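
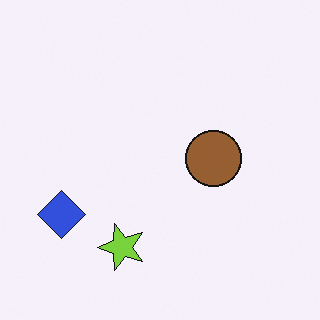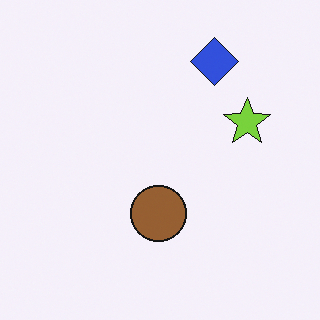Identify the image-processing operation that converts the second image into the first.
Transposed (reflected across the top-left ↔ bottom-right diagonal).

Shapes have swapped their row and column positions — what was in the top-right is now in the bottom-left — a diagonal reflection.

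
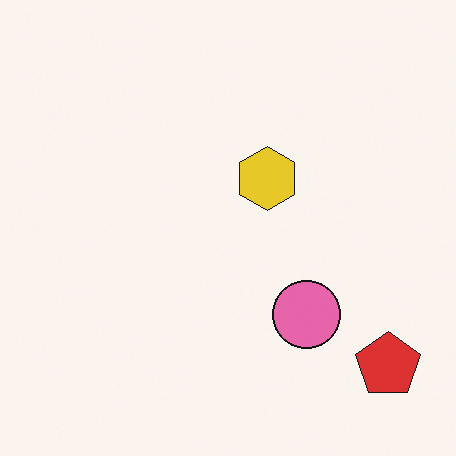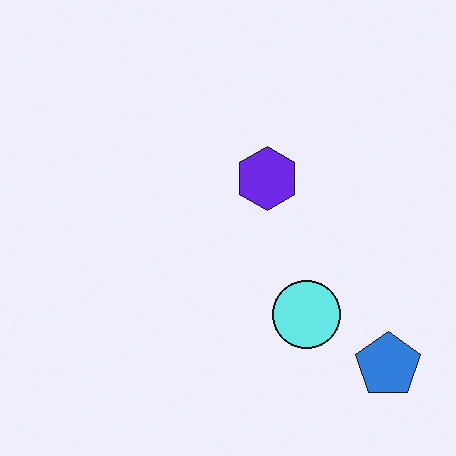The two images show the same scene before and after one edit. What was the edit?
The transformation is: hue-shifted through roughly half the color wheel.

Every shape's color has rotated by the same amount around the hue wheel — a uniform hue shift.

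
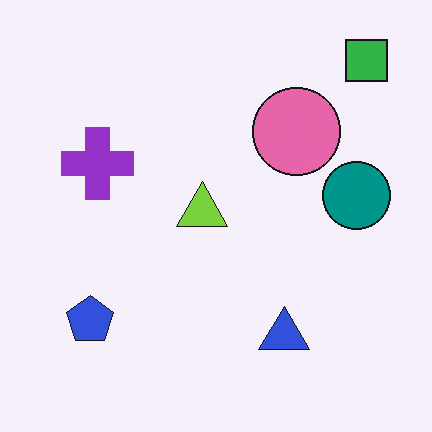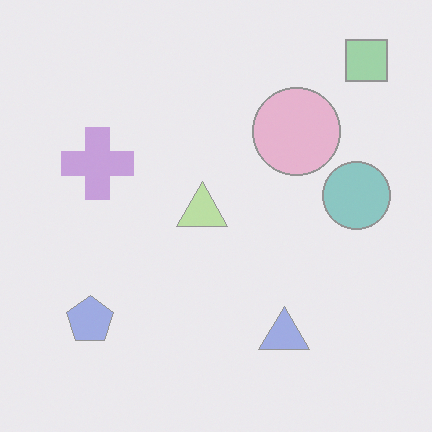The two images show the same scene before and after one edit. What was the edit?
This is the original image washed out (contrast reduced).

Tones are pushed toward mid-grey across the whole image — a global contrast change.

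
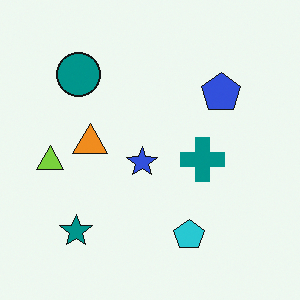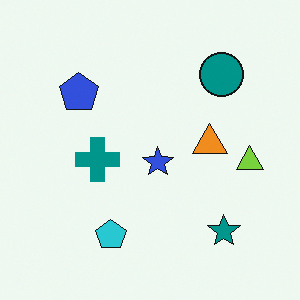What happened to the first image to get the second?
The image was flipped horizontally (left ↔ right).

The lime triangle is in the left of the first image and the right of the second — shapes on opposite sides of the vertical midline have swapped in a mirror flip.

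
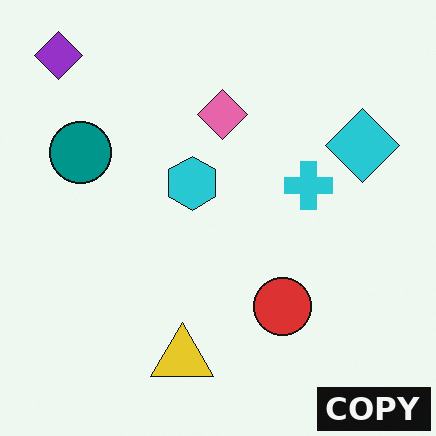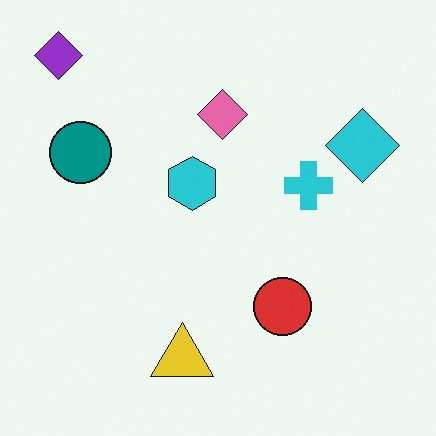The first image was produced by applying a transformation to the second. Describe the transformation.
This is the original image watermarked with the text "COPY" in the lower-right corner.

A dark label reading "COPY" appears in the lower-right corner.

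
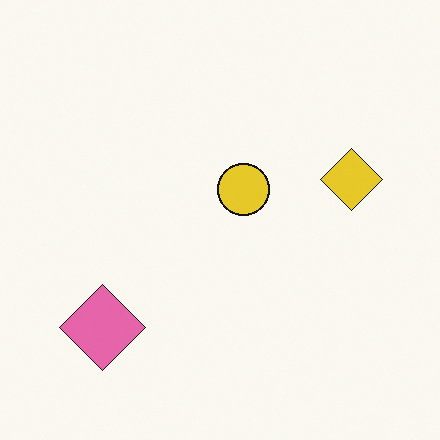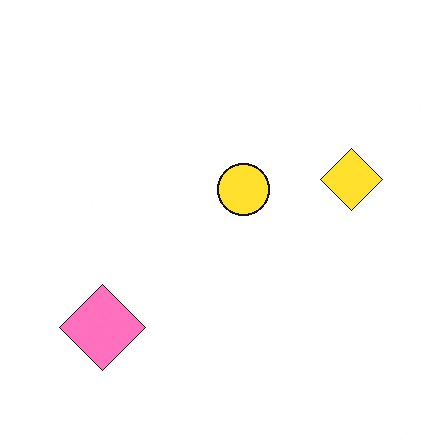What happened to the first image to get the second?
It was slightly brightened.

Every pixel — background and shapes alike — is uniformly brightened.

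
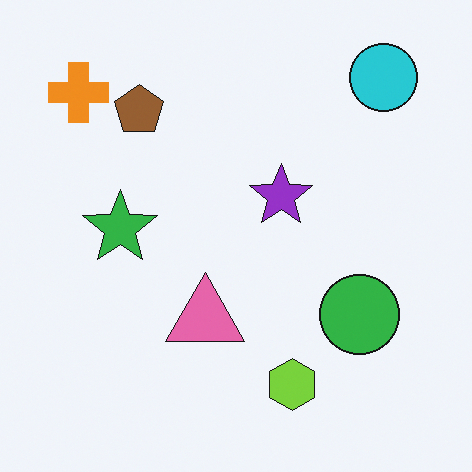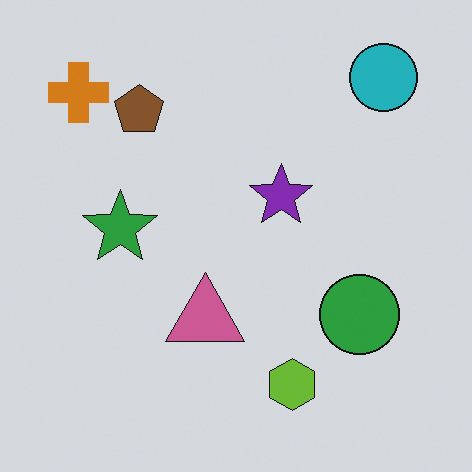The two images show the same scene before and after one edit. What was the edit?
The second image is the first slightly darkened.

Every pixel — background and shapes alike — is uniformly darkened.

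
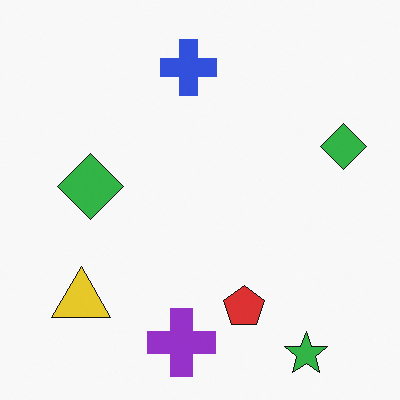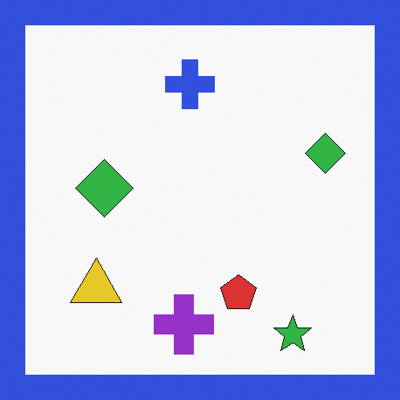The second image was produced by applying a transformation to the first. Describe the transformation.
Framed with a blue border.

A solid blue frame runs around the edge of the second image, with the content slightly shrunk inside it.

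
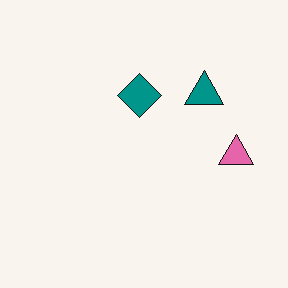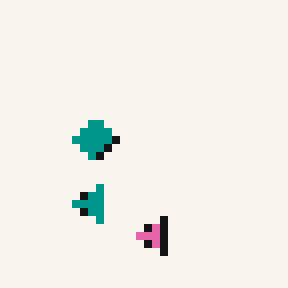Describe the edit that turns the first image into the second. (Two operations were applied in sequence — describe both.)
Transposed (reflected across the top-left ↔ bottom-right diagonal), then pixelated into visible square blocks.

Shapes have swapped their row and column positions — what was in the top-right is now in the bottom-left — a diagonal reflection. Shapes are reduced to large square blocks; fine edges and outlines are lost — a downscale-then-upscale (mosaic) effect.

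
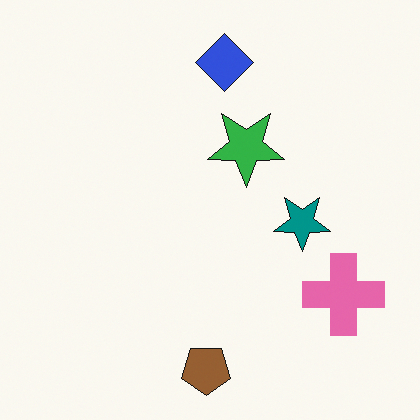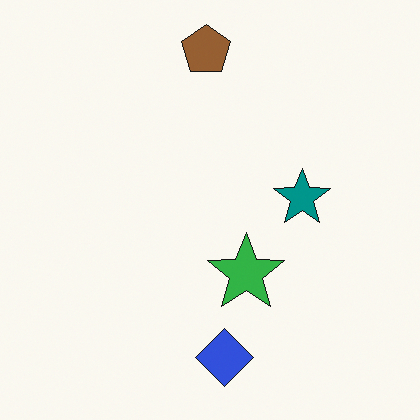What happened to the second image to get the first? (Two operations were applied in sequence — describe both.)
It was flipped vertically (top ↔ bottom), then overlaid with an additional pink cross.

The brown pentagon is in the top of the second image and the bottom of the first — shapes on opposite sides of the horizontal midline have swapped in a mirror flip. A pink cross appears in the first image that is absent from the second.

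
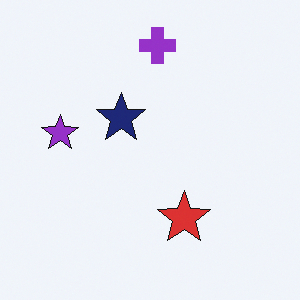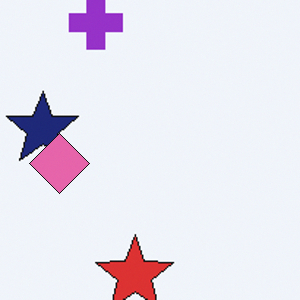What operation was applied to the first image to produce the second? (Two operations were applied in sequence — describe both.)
Cropped to a modestly smaller region and rescaled, then overlaid with an additional pink diamond.

The visible shapes are larger and the field of view is narrower; shapes near the original edges may be partly or wholly outside the frame — a crop-and-rescale. A pink diamond appears in the second image that is absent from the first.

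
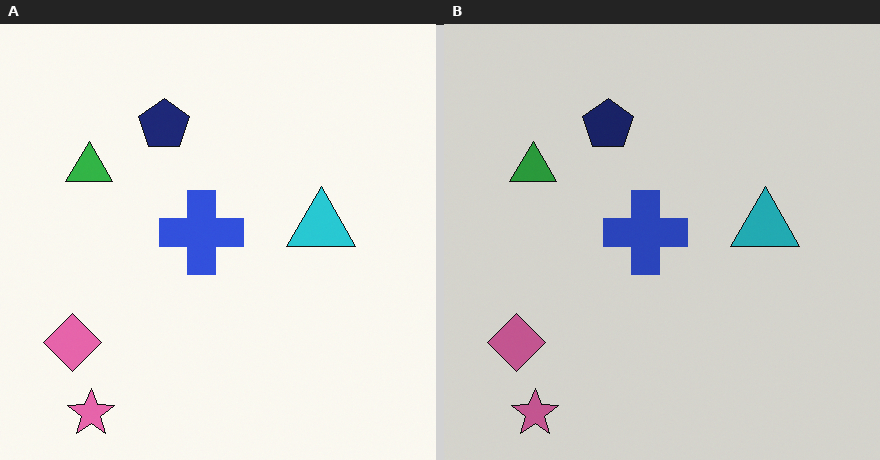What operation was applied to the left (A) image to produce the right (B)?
The transformation is: slightly darkened.

Every pixel — background and shapes alike — is uniformly darkened.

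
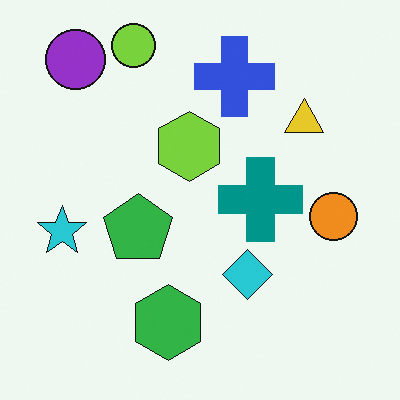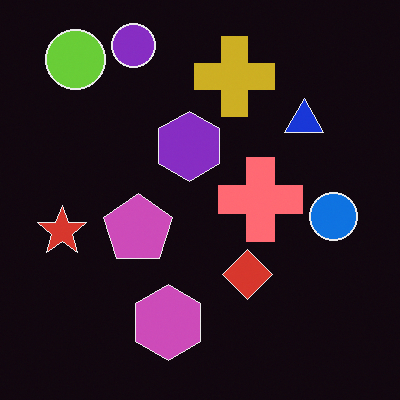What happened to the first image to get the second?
The second image is the first color-inverted (negative).

The light background has become dark and every shape's color is its complement — a photographic negative.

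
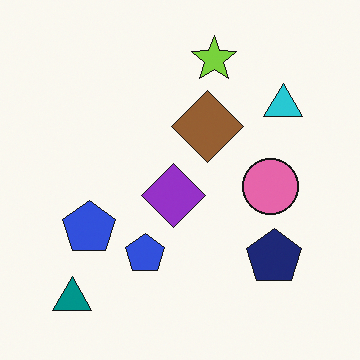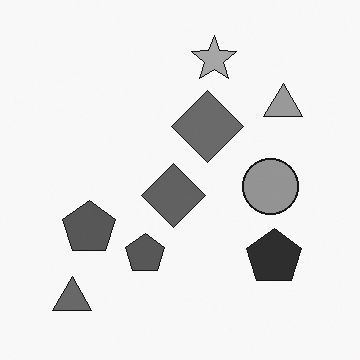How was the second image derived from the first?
The second image is the first converted to grayscale.

All color is removed — every shape is now a shade of grey.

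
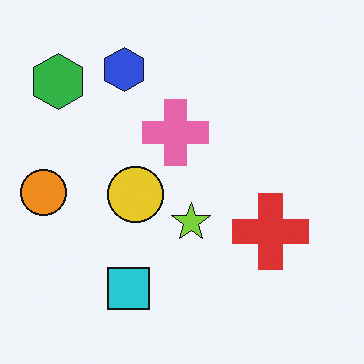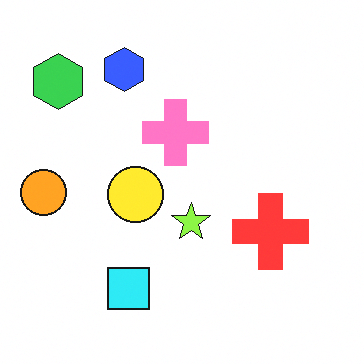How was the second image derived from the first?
Brightened a little.

Every pixel — background and shapes alike — is uniformly brightened.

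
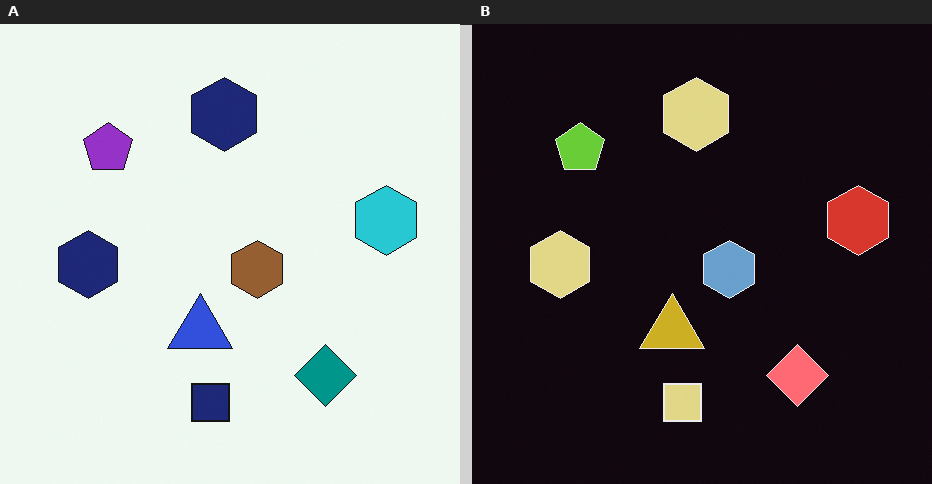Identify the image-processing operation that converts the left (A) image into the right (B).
This is the original image color-inverted (negative).

The light background has become dark and every shape's color is its complement — a photographic negative.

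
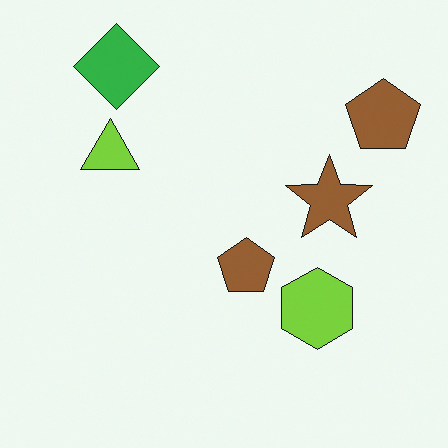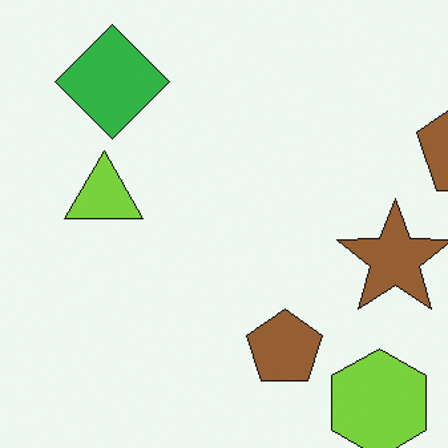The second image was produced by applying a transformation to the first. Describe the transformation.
The second image is the first cropped to a modestly smaller region and rescaled.

The visible shapes are larger and the field of view is narrower; shapes near the original edges may be partly or wholly outside the frame — a crop-and-rescale.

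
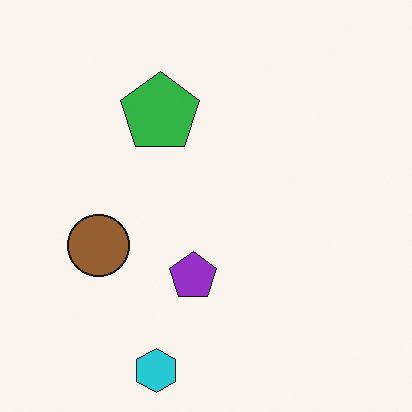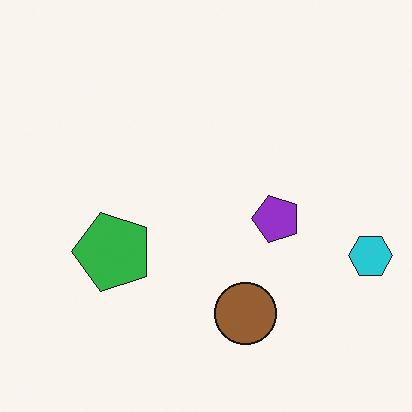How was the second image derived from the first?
Rotated 90° counter-clockwise.

The cyan hexagon sits in the bottom of the first image and the right of the second — consistent with a whole-image 90° counter-clockwise rotation.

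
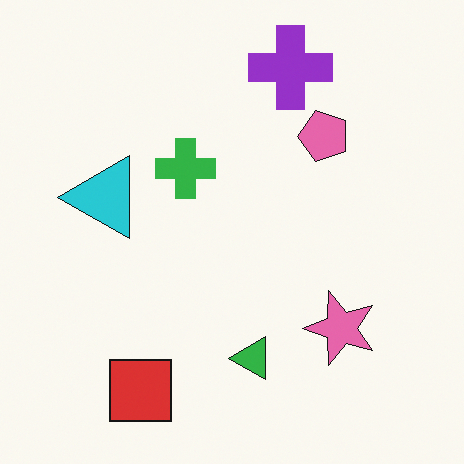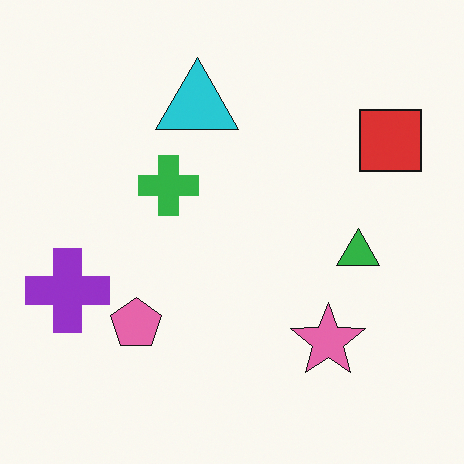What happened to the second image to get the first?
The transformation is: transposed (reflected across the top-left ↔ bottom-right diagonal).

Shapes have swapped their row and column positions — what was in the top-right is now in the bottom-left — a diagonal reflection.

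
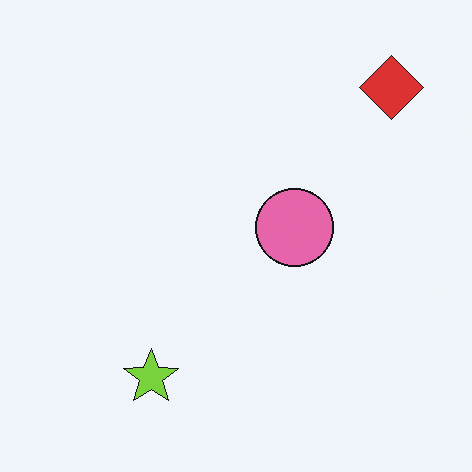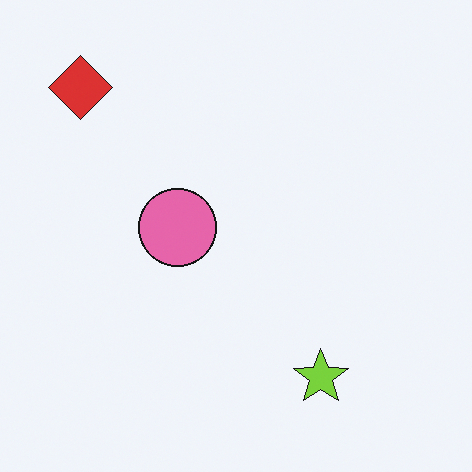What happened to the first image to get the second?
The second image is the first flipped horizontally (left ↔ right).

The red diamond is in the top-right of the first image and the top-left of the second — shapes on opposite sides of the vertical midline have swapped in a mirror flip.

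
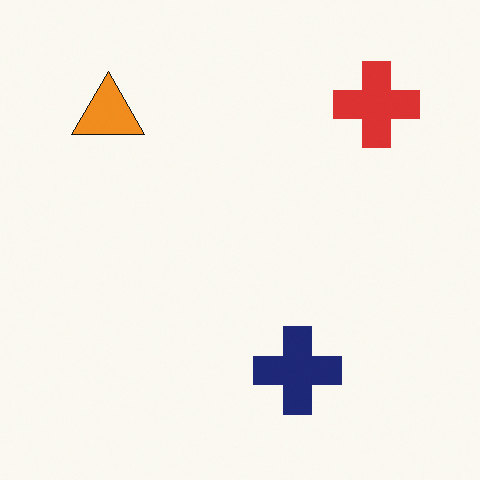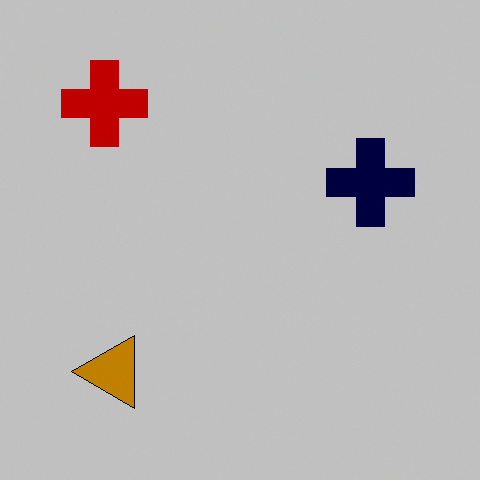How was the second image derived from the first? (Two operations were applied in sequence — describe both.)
The transformation is: rotated 90° counter-clockwise, then heavily posterized to just a handful of flat colors.

The red cross sits in the top-right of the first image and the top-left of the second — consistent with a whole-image 90° counter-clockwise rotation. Each flat color has snapped to a coarser quantized level — most visibly, the near-white background has dropped to a flat grey.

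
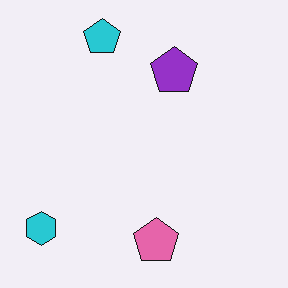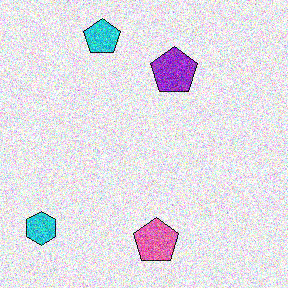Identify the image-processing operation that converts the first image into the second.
Degraded with strong gaussian noise.

Random speckle covers the whole image, including the flat background.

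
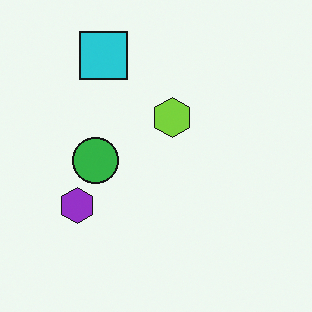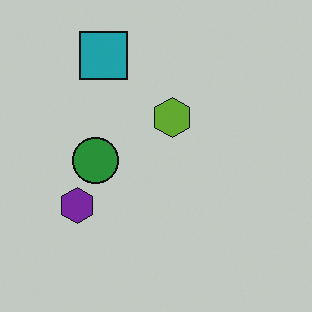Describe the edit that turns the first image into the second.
Darkened a little.

Every pixel — background and shapes alike — is uniformly darkened.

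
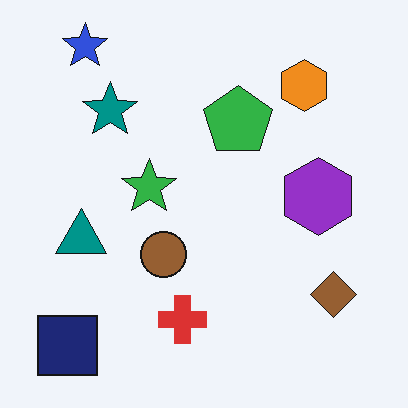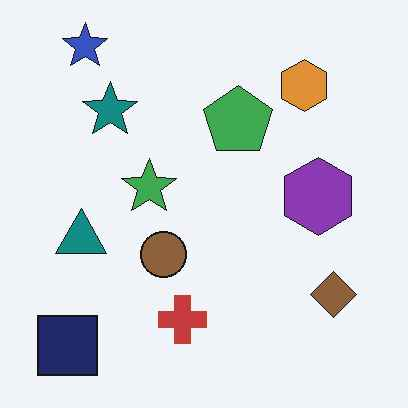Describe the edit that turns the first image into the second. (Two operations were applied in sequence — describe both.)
This is the original image slightly desaturated, then given moderate JPEG compression.

All colors are more muted and greyish — a global saturation change. Blocky 8×8 compression artifacts appear around shape edges and the flat background shows ringing — characteristic JPEG degradation.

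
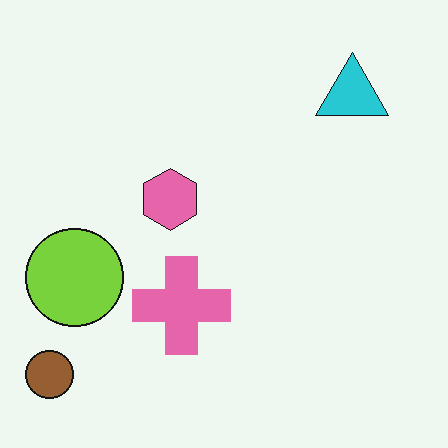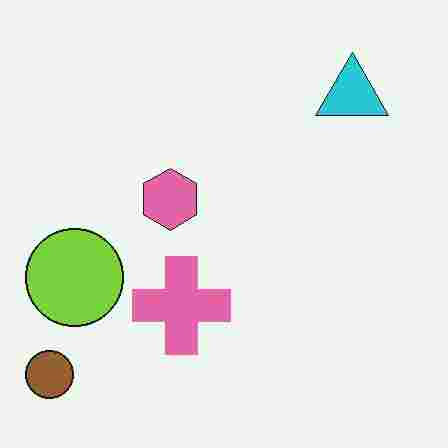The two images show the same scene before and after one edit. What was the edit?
Heavily JPEG-compressed with obvious blocking artifacts.

Blocky 8×8 compression artifacts appear around shape edges and the flat background shows ringing — characteristic JPEG degradation.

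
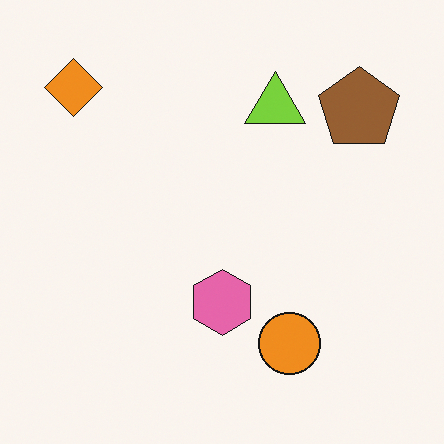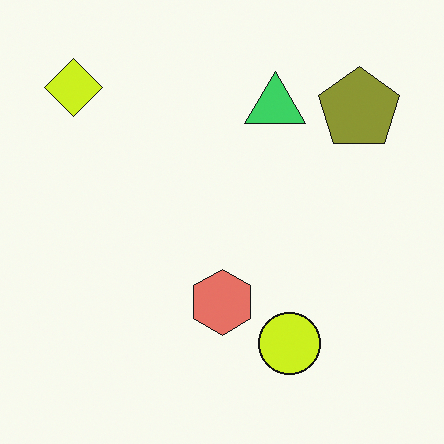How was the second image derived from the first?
Hue-shifted by a small amount.

Every shape's color has rotated by the same amount around the hue wheel — a uniform hue shift.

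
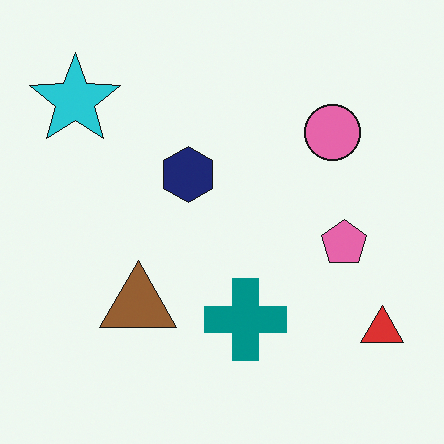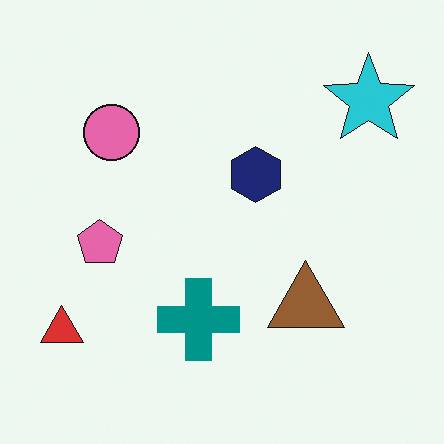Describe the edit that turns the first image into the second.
This is the original image flipped horizontally (left ↔ right).

The red triangle is in the bottom-right of the first image and the bottom-left of the second — shapes on opposite sides of the vertical midline have swapped in a mirror flip.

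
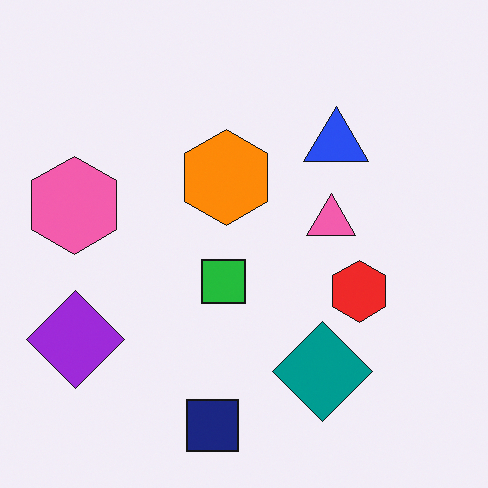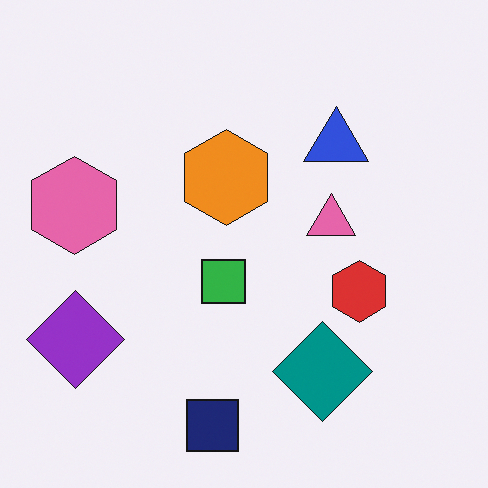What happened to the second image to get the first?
Slightly oversaturated.

All colors are more vivid — a global saturation change.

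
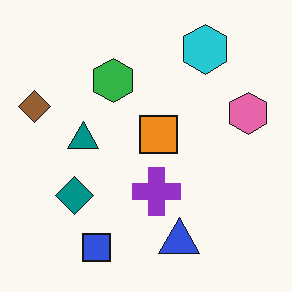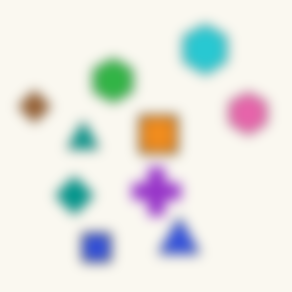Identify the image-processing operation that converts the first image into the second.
The image was strongly gaussian-blurred.

Shape edges and outlines are uniformly softened across the whole image.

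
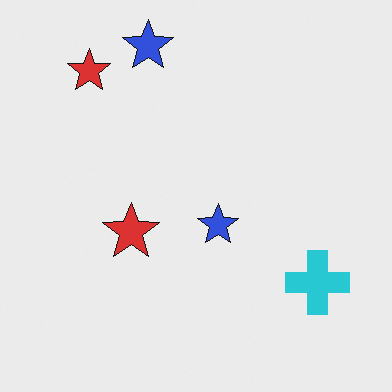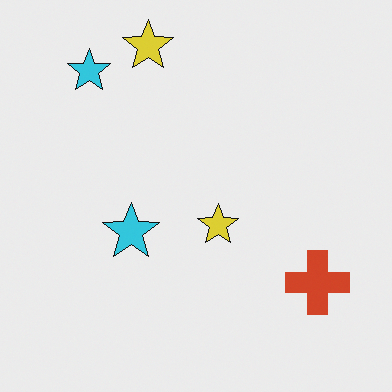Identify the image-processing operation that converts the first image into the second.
It was hue-shifted through roughly half the color wheel.

Every shape's color has rotated by the same amount around the hue wheel — a uniform hue shift.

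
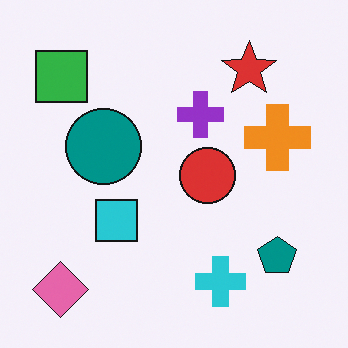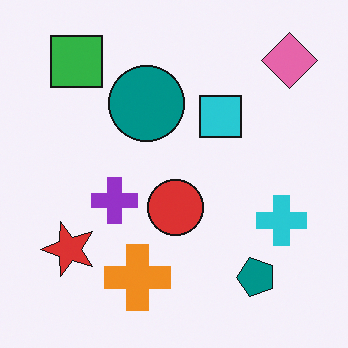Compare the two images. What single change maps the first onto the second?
Transposed (reflected across the top-left ↔ bottom-right diagonal).

Shapes have swapped their row and column positions — what was in the top-right is now in the bottom-left — a diagonal reflection.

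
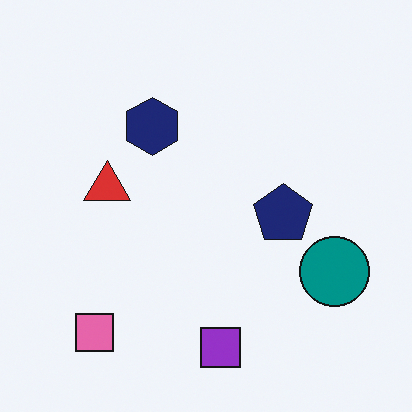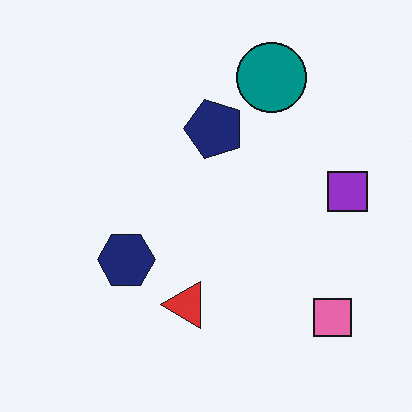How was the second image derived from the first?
This is the original image rotated 90° counter-clockwise.

The pink square sits in the bottom-left of the first image and the bottom-right of the second — consistent with a whole-image 90° counter-clockwise rotation.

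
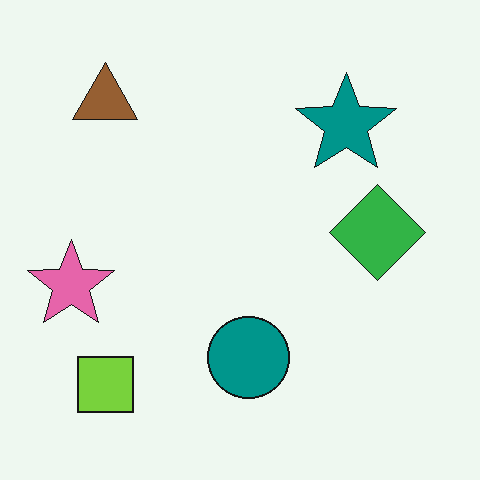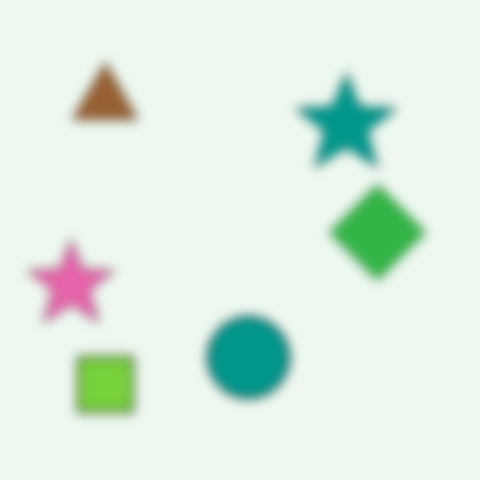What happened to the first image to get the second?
It was strongly gaussian-blurred.

Shape edges and outlines are uniformly softened across the whole image.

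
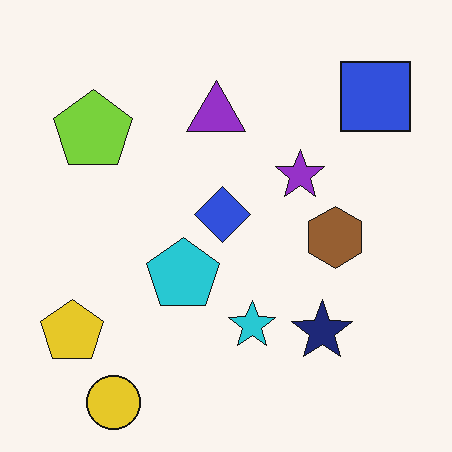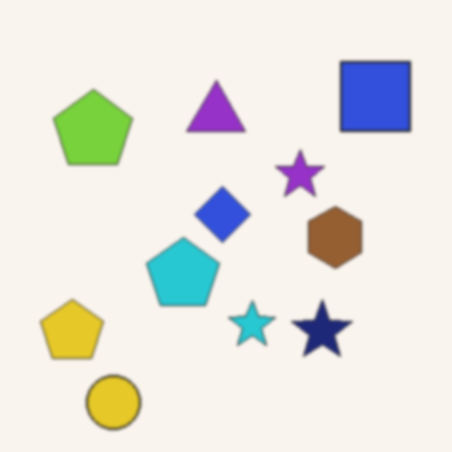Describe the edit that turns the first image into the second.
Lightly blurred.

Shape edges and outlines are uniformly softened across the whole image.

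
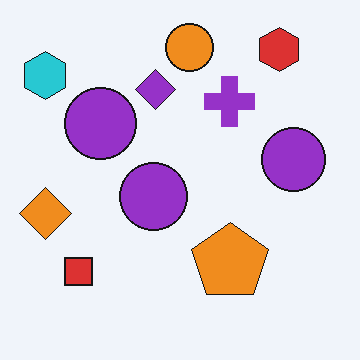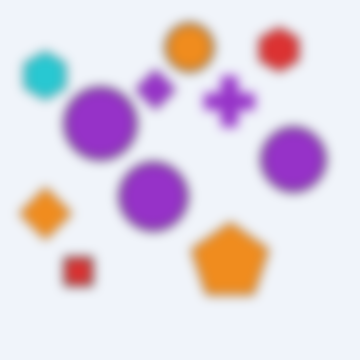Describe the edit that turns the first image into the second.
The transformation is: strongly gaussian-blurred.

Shape edges and outlines are uniformly softened across the whole image.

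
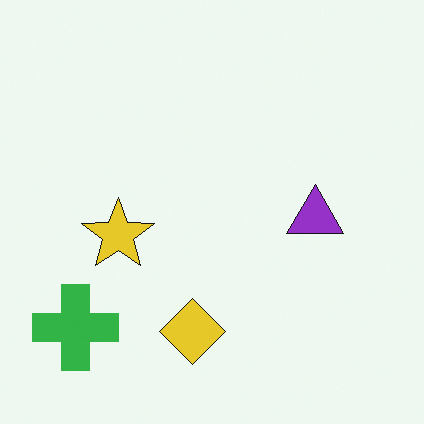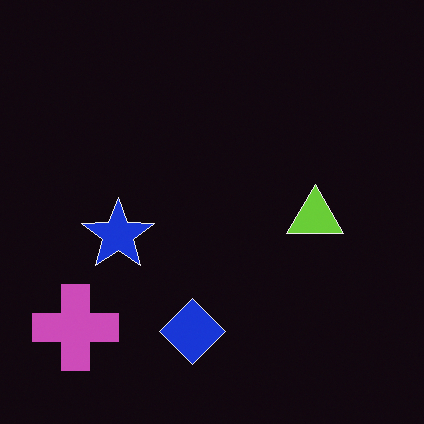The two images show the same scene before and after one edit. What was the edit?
The transformation is: color-inverted (negative).

The light background has become dark and every shape's color is its complement — a photographic negative.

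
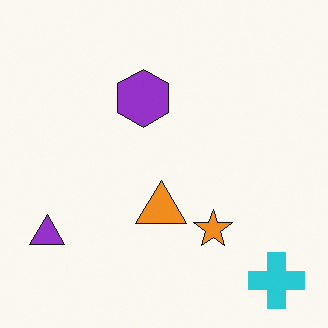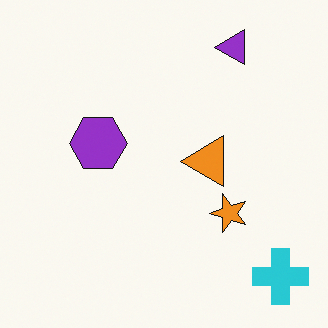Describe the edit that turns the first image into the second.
The transformation is: transposed (reflected across the top-left ↔ bottom-right diagonal).

Shapes have swapped their row and column positions — what was in the top-right is now in the bottom-left — a diagonal reflection.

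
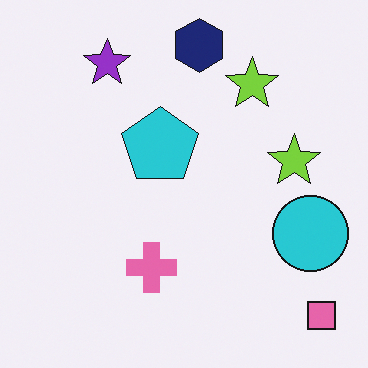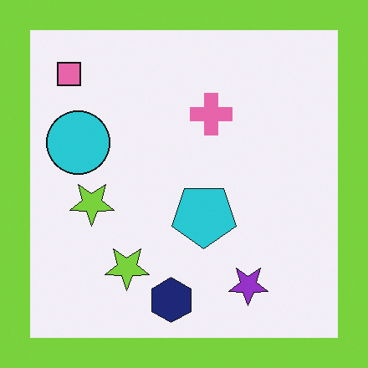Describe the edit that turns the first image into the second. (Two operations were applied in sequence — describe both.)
Rotated 180°, then framed with a lime border.

The pink square sits in the bottom-right of the first image and the top-left of the second — consistent with a whole-image 180° rotation. A solid lime frame runs around the edge of the second image, with the content slightly shrunk inside it.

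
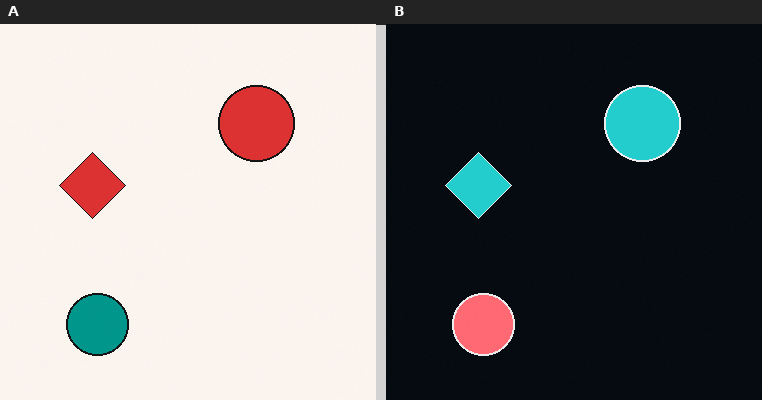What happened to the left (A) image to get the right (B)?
The image was color-inverted (negative).

The light background has become dark and every shape's color is its complement — a photographic negative.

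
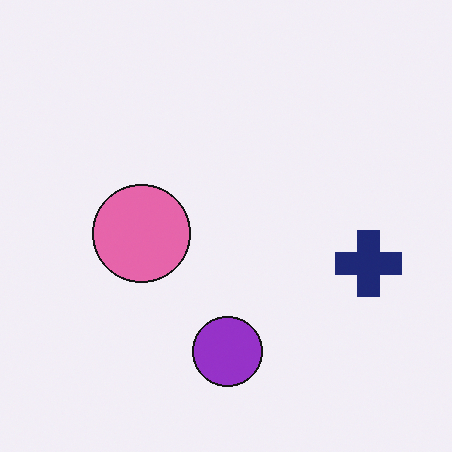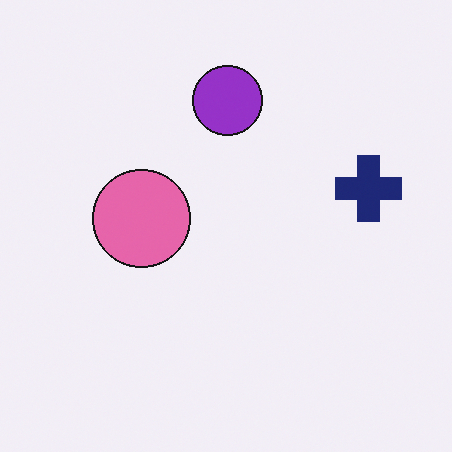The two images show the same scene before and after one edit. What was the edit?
The image was flipped vertically (top ↔ bottom).

The purple circle is in the bottom of the first image and the top of the second — shapes on opposite sides of the horizontal midline have swapped in a mirror flip.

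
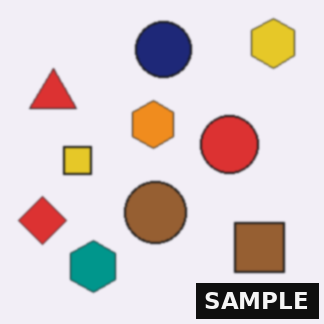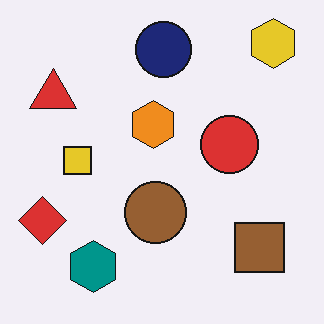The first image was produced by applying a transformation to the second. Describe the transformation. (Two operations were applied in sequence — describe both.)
The first image is the second lightly blurred, then watermarked with the text "SAMPLE" in the lower-right corner.

Shape edges and outlines are uniformly softened across the whole image. A dark label reading "SAMPLE" appears in the lower-right corner.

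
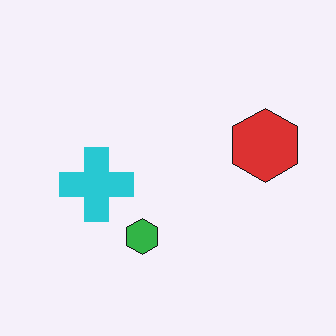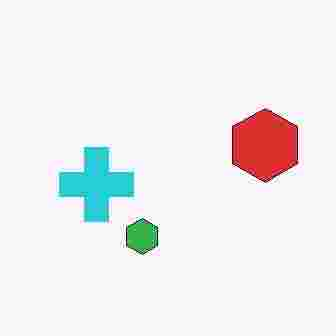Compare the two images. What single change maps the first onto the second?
It was degraded with heavy JPEG compression.

Blocky 8×8 compression artifacts appear around shape edges and the flat background shows ringing — characteristic JPEG degradation.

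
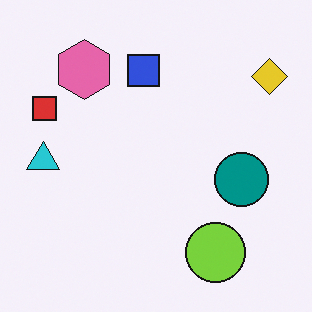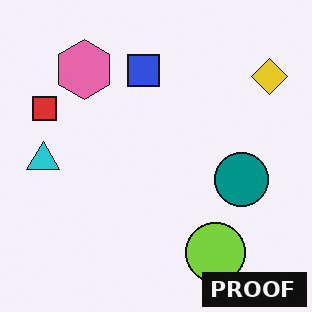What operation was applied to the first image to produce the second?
The second image is the first watermarked with the text "PROOF" in the lower-right corner.

A dark label reading "PROOF" appears in the lower-right corner.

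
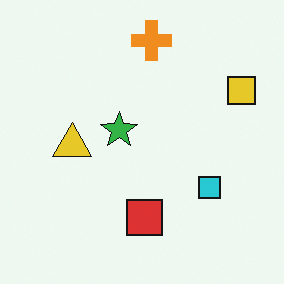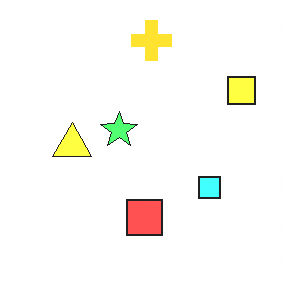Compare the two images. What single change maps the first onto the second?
The image was brightened a lot.

Every pixel — background and shapes alike — is uniformly brightened.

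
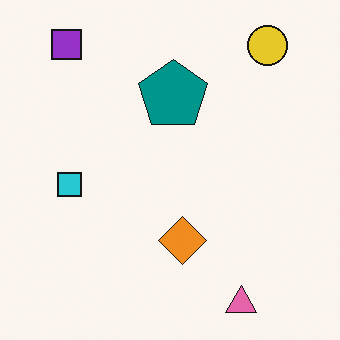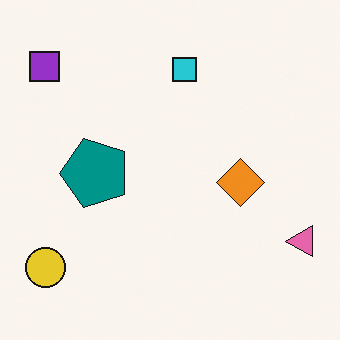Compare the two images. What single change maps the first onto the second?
Transposed (reflected across the top-left ↔ bottom-right diagonal).

Shapes have swapped their row and column positions — what was in the top-right is now in the bottom-left — a diagonal reflection.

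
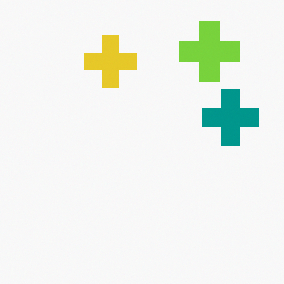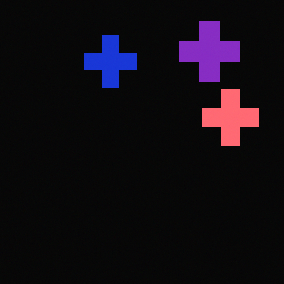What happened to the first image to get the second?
The transformation is: color-inverted (negative).

The light background has become dark and every shape's color is its complement — a photographic negative.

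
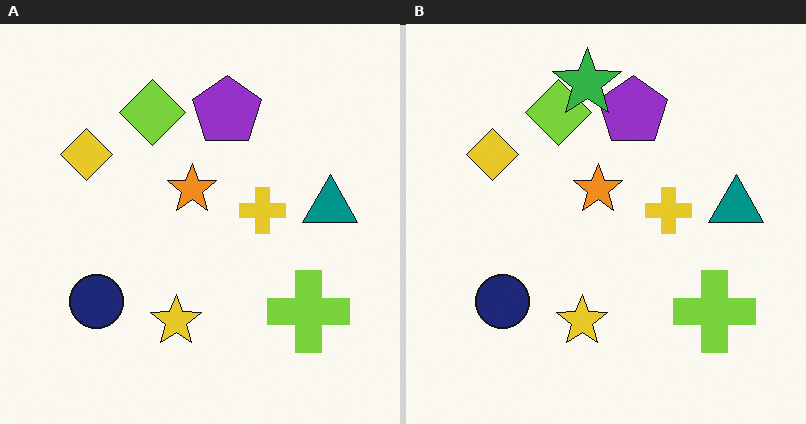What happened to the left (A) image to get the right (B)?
The transformation is: overlaid with an additional green star.

A green star appears in the right (B) image that is absent from the left (A).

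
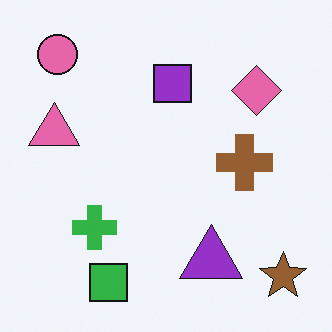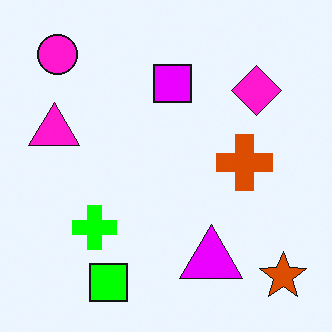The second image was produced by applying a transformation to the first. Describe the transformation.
The image was made much more vivid (saturation change).

All colors are more vivid — a global saturation change.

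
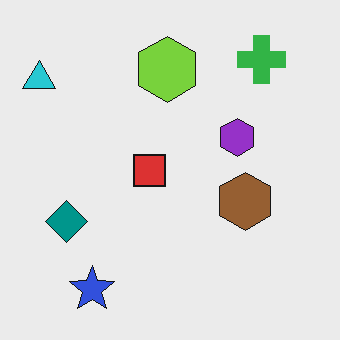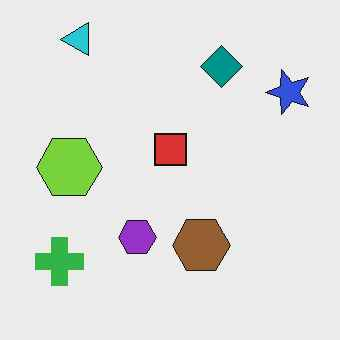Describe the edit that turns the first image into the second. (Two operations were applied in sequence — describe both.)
This is the original image transposed (reflected across the top-left ↔ bottom-right diagonal), then JPEG-compressed with visible artifacts.

Shapes have swapped their row and column positions — what was in the top-right is now in the bottom-left — a diagonal reflection. Blocky 8×8 compression artifacts appear around shape edges and the flat background shows ringing — characteristic JPEG degradation.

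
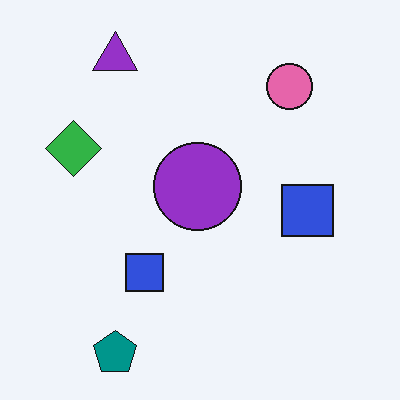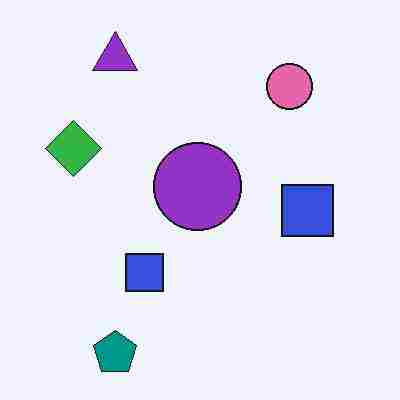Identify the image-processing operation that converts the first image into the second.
This is the original image degraded with heavy JPEG compression.

Blocky 8×8 compression artifacts appear around shape edges and the flat background shows ringing — characteristic JPEG degradation.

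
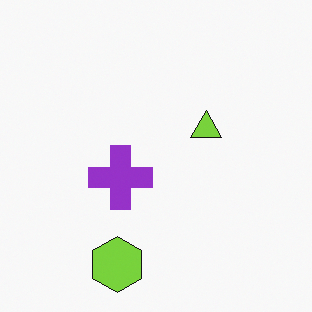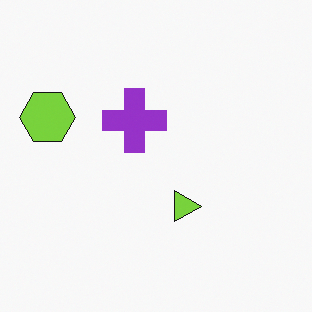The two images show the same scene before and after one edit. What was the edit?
The second image is the first rotated 90° clockwise.

The lime hexagon sits in the bottom of the first image and the left of the second — consistent with a whole-image 90° clockwise rotation.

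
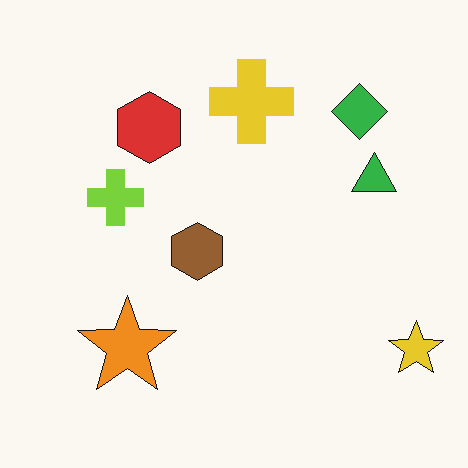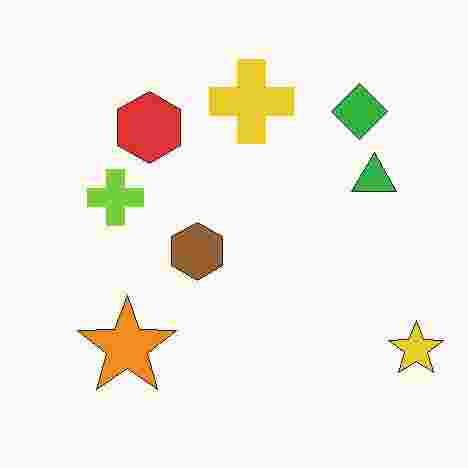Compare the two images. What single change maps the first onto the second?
The second image is the first degraded with heavy JPEG compression.

Blocky 8×8 compression artifacts appear around shape edges and the flat background shows ringing — characteristic JPEG degradation.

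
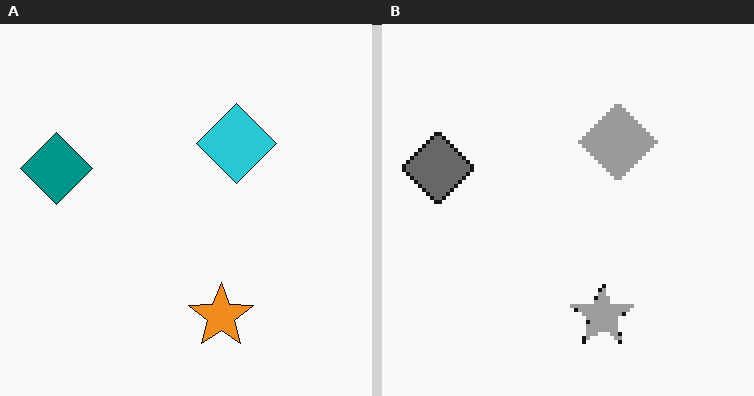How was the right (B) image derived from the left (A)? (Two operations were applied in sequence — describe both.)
The transformation is: lightly pixelated (a mild mosaic effect), then converted to grayscale.

Shapes are reduced to large square blocks; fine edges and outlines are lost — a downscale-then-upscale (mosaic) effect. All color is removed — every shape is now a shade of grey.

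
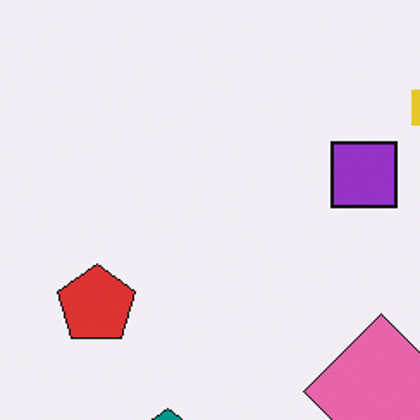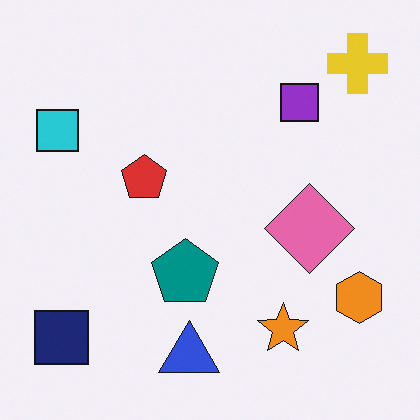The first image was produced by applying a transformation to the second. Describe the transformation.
The transformation is: cropped tightly and scaled back up.

The visible shapes are larger and the field of view is narrower; shapes near the original edges may be partly or wholly outside the frame — a crop-and-rescale.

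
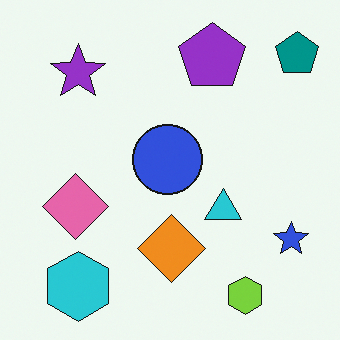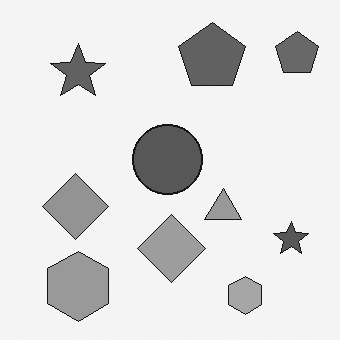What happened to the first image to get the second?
The image was converted to grayscale.

All color is removed — every shape is now a shade of grey.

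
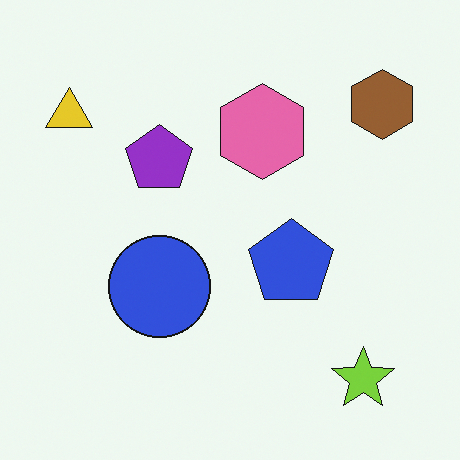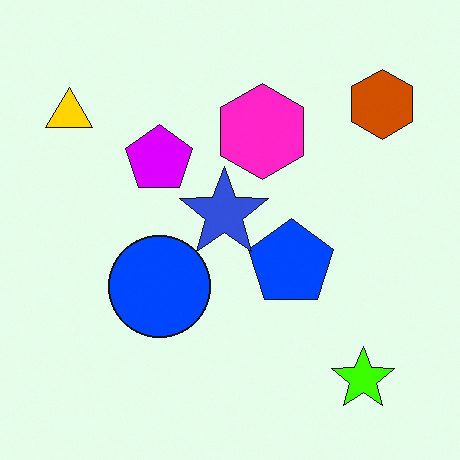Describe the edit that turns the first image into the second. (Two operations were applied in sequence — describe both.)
The second image is the first heavily oversaturated, then overlaid with an additional blue star.

All colors are more vivid — a global saturation change. A blue star appears in the second image that is absent from the first.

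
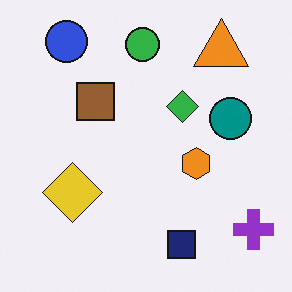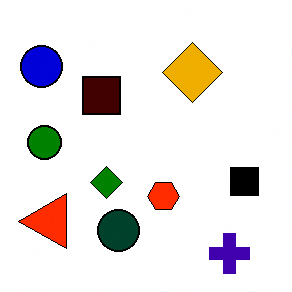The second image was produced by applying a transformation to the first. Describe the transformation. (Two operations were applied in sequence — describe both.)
Transposed (reflected across the top-left ↔ bottom-right diagonal), then boosted in contrast.

Shapes have swapped their row and column positions — what was in the top-right is now in the bottom-left — a diagonal reflection. Tones are pushed away from mid-grey across the whole image — a global contrast change.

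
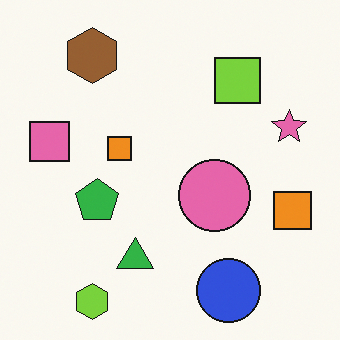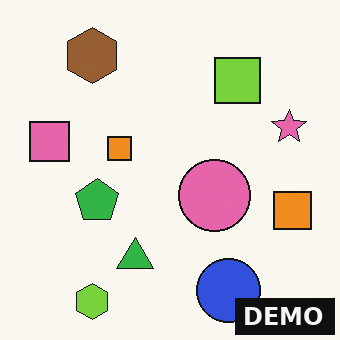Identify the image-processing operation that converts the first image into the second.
It was watermarked with the text "DEMO" in the lower-right corner.

A dark label reading "DEMO" appears in the lower-right corner.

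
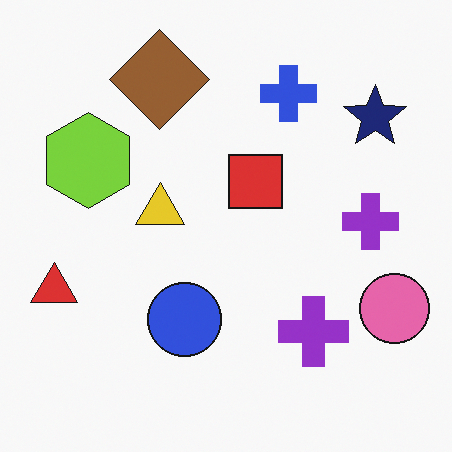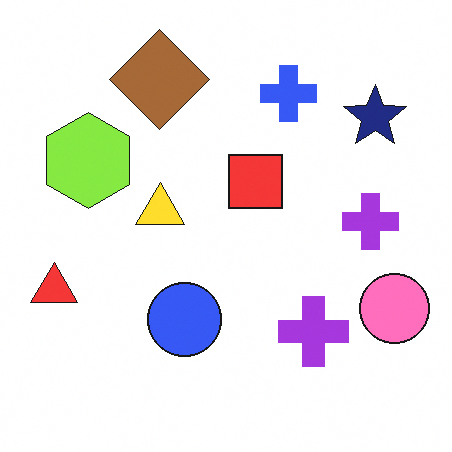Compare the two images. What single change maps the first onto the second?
The image was slightly brightened.

Every pixel — background and shapes alike — is uniformly brightened.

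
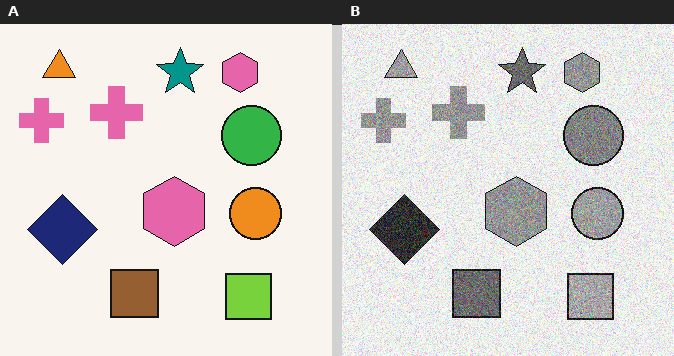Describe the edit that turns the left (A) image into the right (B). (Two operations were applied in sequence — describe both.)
This is the original image converted to grayscale, then degraded with a thick layer of grain.

All color is removed — every shape is now a shade of grey. Random speckle covers the whole image, including the flat background.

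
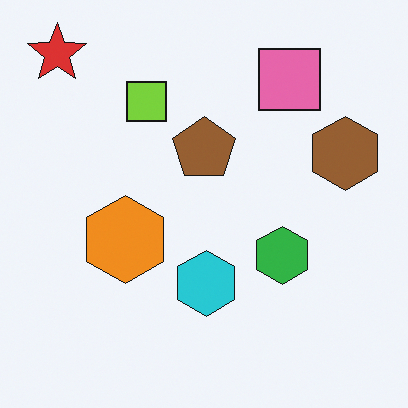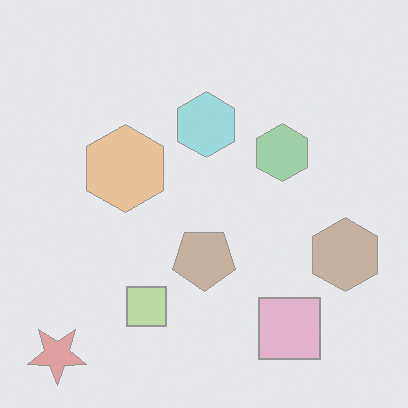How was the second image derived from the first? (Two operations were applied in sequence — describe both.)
It was given much lower contrast, then flipped vertically (top ↔ bottom).

Tones are pushed toward mid-grey across the whole image — a global contrast change. The red star is in the top-left of the first image and the bottom-left of the second — shapes on opposite sides of the horizontal midline have swapped in a mirror flip.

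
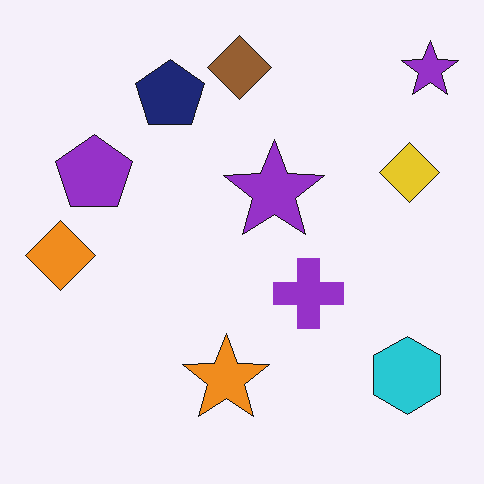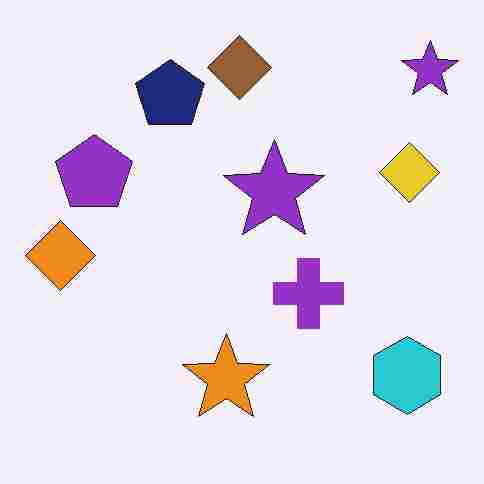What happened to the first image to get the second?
The image was heavily JPEG-compressed with obvious blocking artifacts.

Blocky 8×8 compression artifacts appear around shape edges and the flat background shows ringing — characteristic JPEG degradation.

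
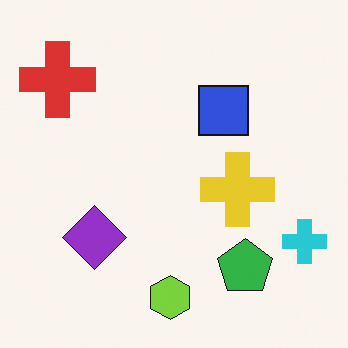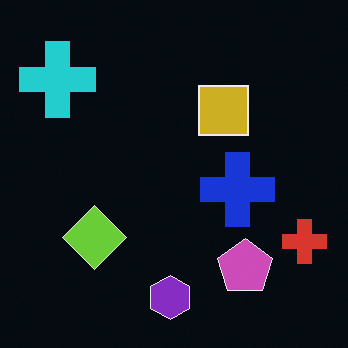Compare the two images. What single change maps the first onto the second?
Color-inverted (negative).

The light background has become dark and every shape's color is its complement — a photographic negative.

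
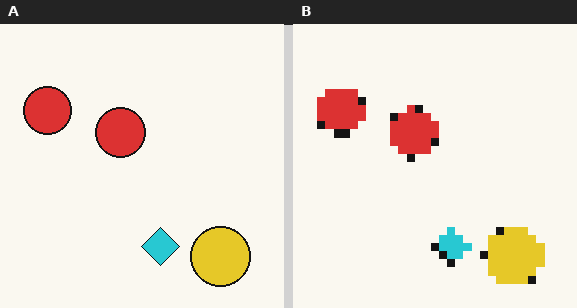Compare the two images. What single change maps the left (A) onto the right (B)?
This is the original image moderately pixelated.

Shapes are reduced to large square blocks; fine edges and outlines are lost — a downscale-then-upscale (mosaic) effect.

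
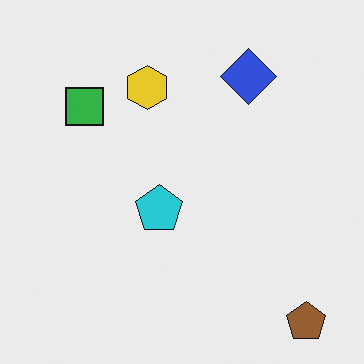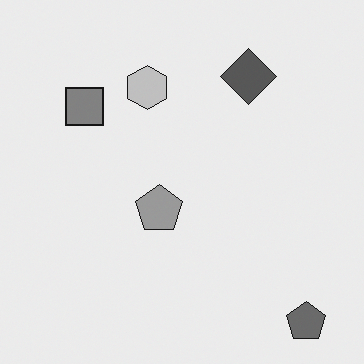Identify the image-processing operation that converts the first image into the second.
It was converted to grayscale.

All color is removed — every shape is now a shade of grey.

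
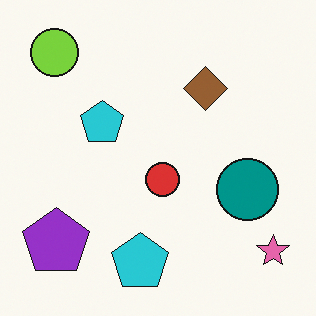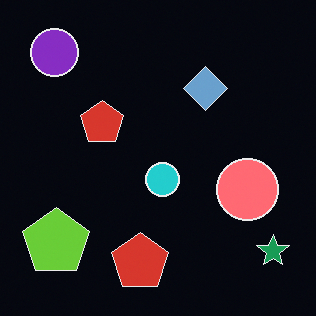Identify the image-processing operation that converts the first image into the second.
This is the original image color-inverted (negative).

The light background has become dark and every shape's color is its complement — a photographic negative.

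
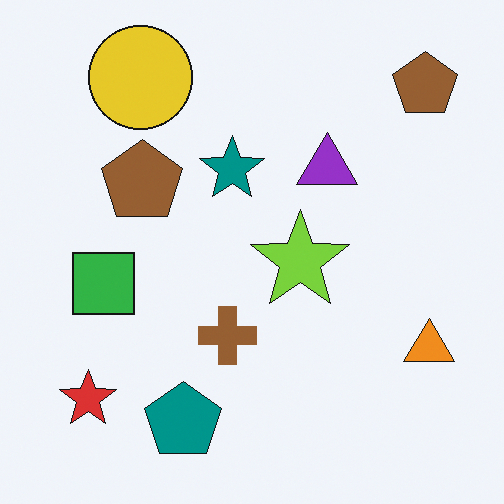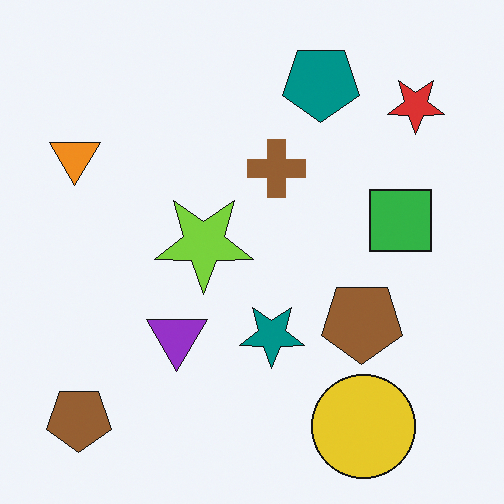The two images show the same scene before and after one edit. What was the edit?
Rotated 180°.

The red star sits in the bottom-left of the first image and the top-right of the second — consistent with a whole-image 180° rotation.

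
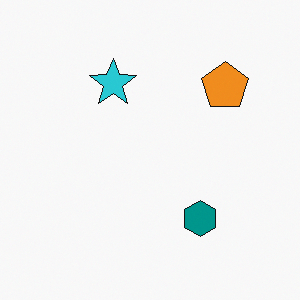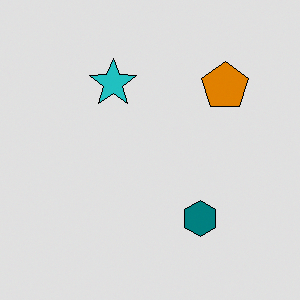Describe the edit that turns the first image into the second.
This is the original image posterized to a reduced palette.

Each flat color has snapped to a coarser quantized level — most visibly, the near-white background has dropped to a flat grey.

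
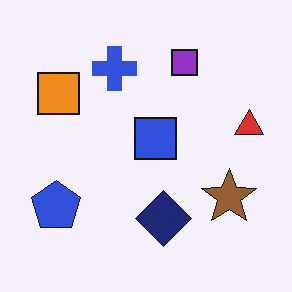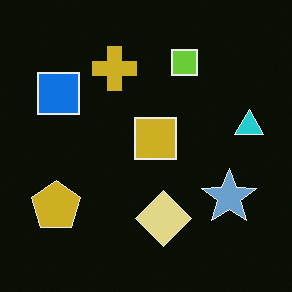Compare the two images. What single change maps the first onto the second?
It was color-inverted (negative).

The light background has become dark and every shape's color is its complement — a photographic negative.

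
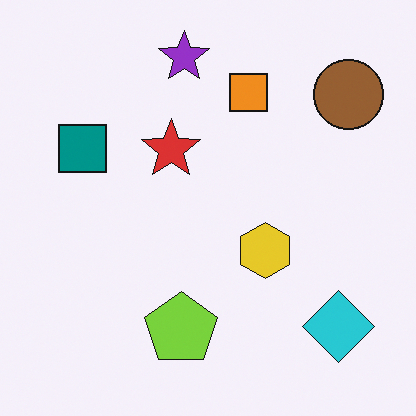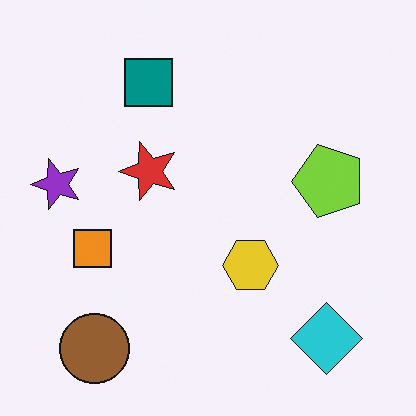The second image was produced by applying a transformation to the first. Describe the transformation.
It was transposed (reflected across the top-left ↔ bottom-right diagonal).

Shapes have swapped their row and column positions — what was in the top-right is now in the bottom-left — a diagonal reflection.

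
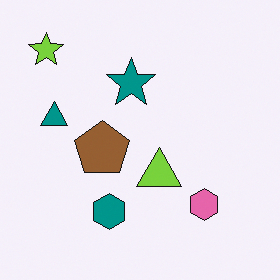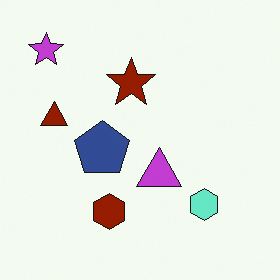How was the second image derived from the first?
The transformation is: hue-shifted through roughly half the color wheel.

Every shape's color has rotated by the same amount around the hue wheel — a uniform hue shift.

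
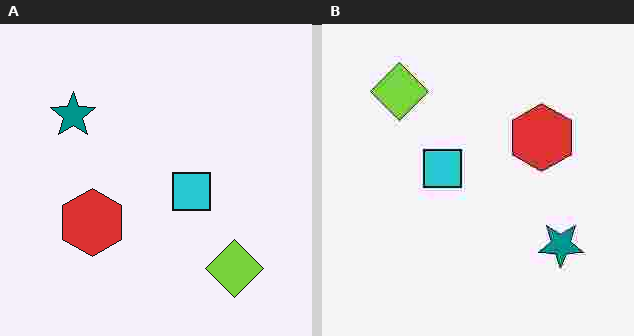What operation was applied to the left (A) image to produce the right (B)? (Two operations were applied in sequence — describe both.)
It was rotated 180°, then heavily JPEG-compressed with obvious blocking artifacts.

The lime diamond sits in the bottom-right of the left (A) image and the top-left of the right (B) — consistent with a whole-image 180° rotation. Blocky 8×8 compression artifacts appear around shape edges and the flat background shows ringing — characteristic JPEG degradation.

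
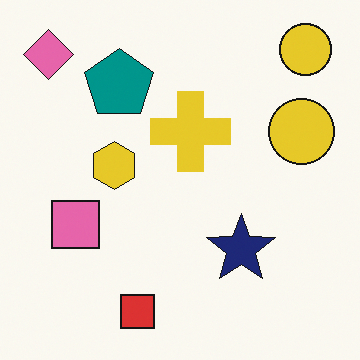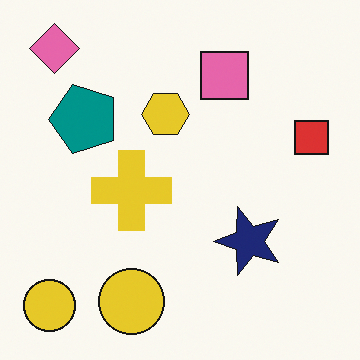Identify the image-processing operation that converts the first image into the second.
Transposed (reflected across the top-left ↔ bottom-right diagonal).

Shapes have swapped their row and column positions — what was in the top-right is now in the bottom-left — a diagonal reflection.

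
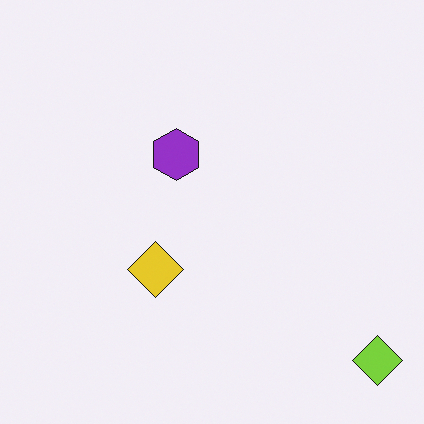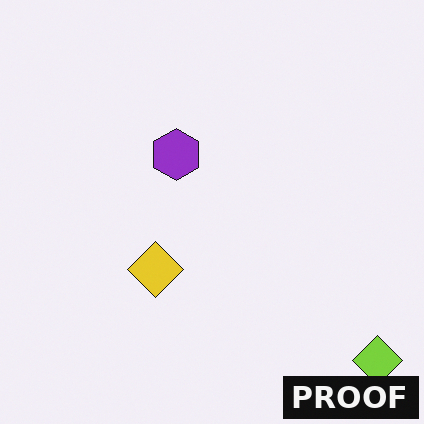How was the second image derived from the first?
It was watermarked with the text "PROOF" in the lower-right corner.

A dark label reading "PROOF" appears in the lower-right corner.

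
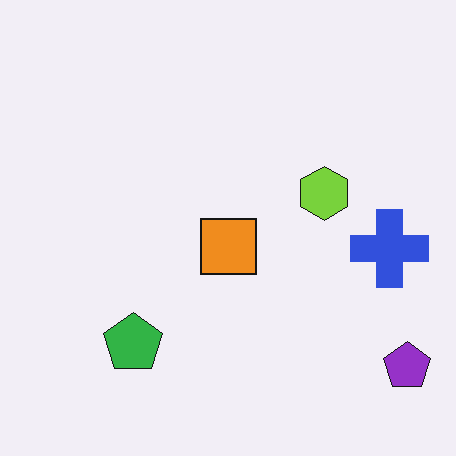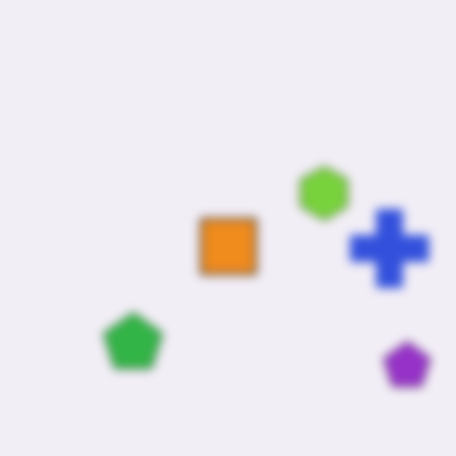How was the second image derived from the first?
It was heavily blurred.

Shape edges and outlines are uniformly softened across the whole image.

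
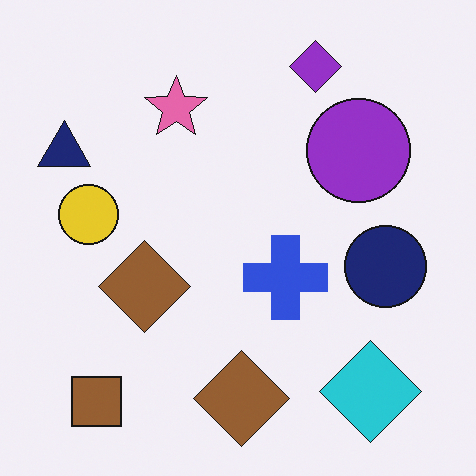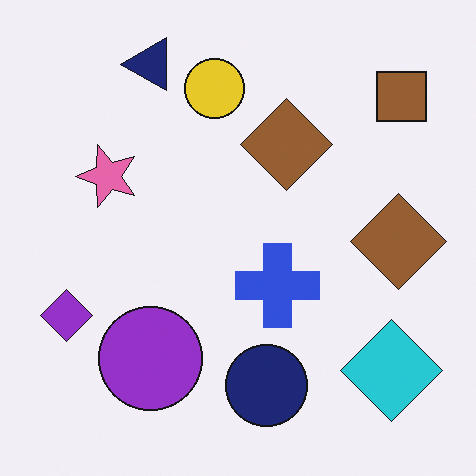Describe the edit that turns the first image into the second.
The transformation is: transposed (reflected across the top-left ↔ bottom-right diagonal).

Shapes have swapped their row and column positions — what was in the top-right is now in the bottom-left — a diagonal reflection.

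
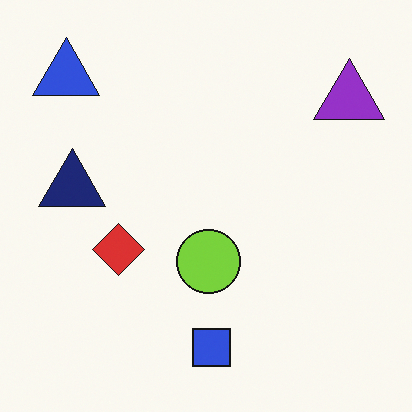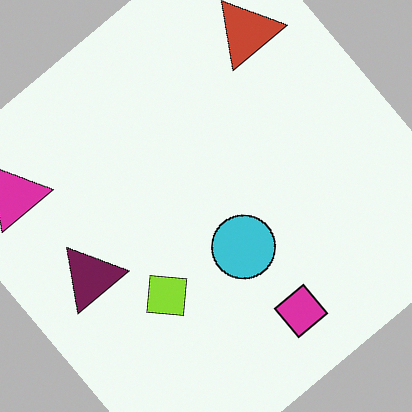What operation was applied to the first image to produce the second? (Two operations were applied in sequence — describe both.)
This is the original image hue-shifted noticeably, then rotated counter-clockwise by a large amount — several tens of degrees.

Every shape's color has rotated by the same amount around the hue wheel — a uniform hue shift. Every shape is tilted by the same angle and the image corners show triangular fill wedges — a whole-image rotation by a non-right angle.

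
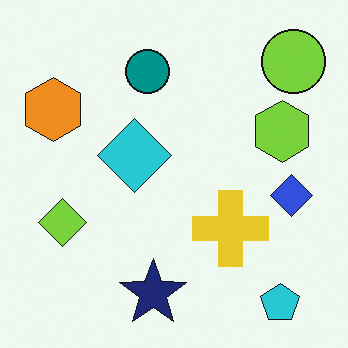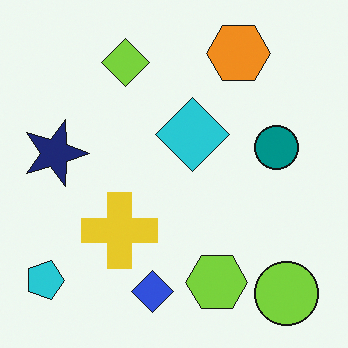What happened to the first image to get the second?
The second image is the first rotated 90° clockwise.

The cyan pentagon sits in the bottom-right of the first image and the bottom-left of the second — consistent with a whole-image 90° clockwise rotation.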